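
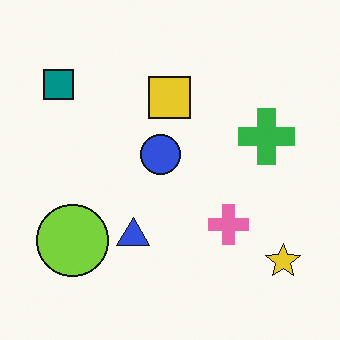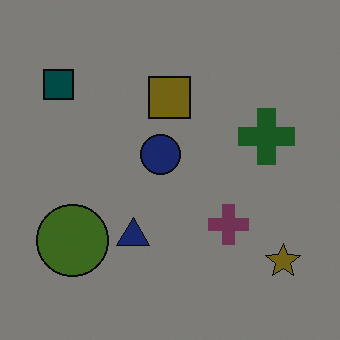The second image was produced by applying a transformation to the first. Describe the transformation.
The second image is the first darkened a lot.

Every pixel — background and shapes alike — is uniformly darkened.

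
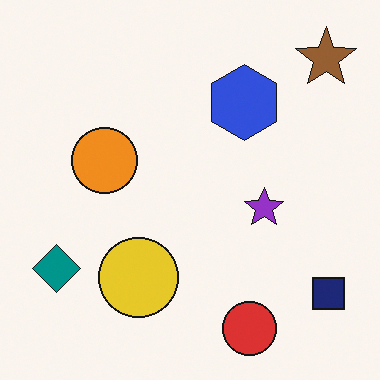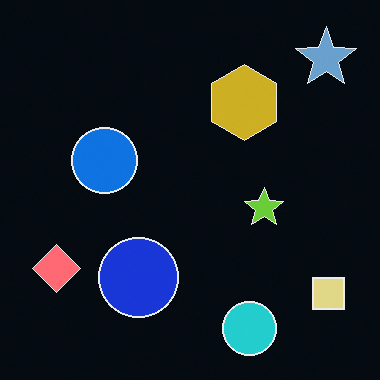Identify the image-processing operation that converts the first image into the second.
The second image is the first color-inverted (negative).

The light background has become dark and every shape's color is its complement — a photographic negative.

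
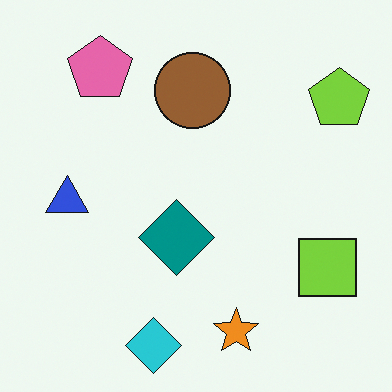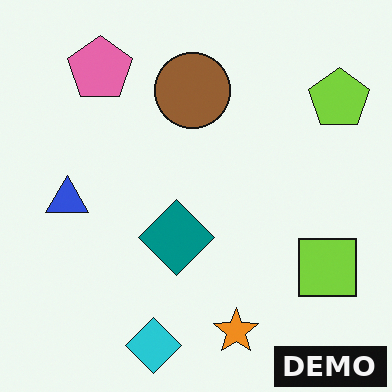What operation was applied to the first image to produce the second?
Watermarked with the text "DEMO" in the lower-right corner.

A dark label reading "DEMO" appears in the lower-right corner.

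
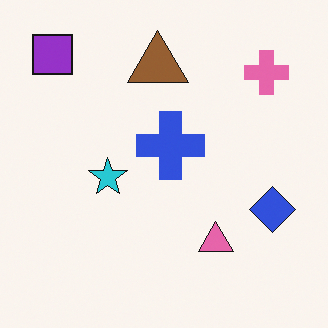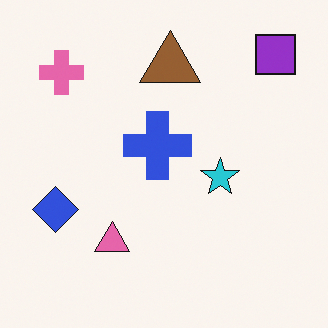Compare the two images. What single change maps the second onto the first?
This is the original image flipped horizontally (left ↔ right).

The purple square is in the top-right of the second image and the top-left of the first — shapes on opposite sides of the vertical midline have swapped in a mirror flip.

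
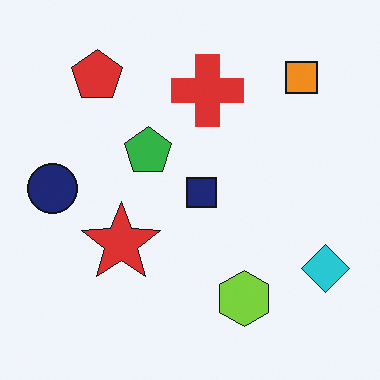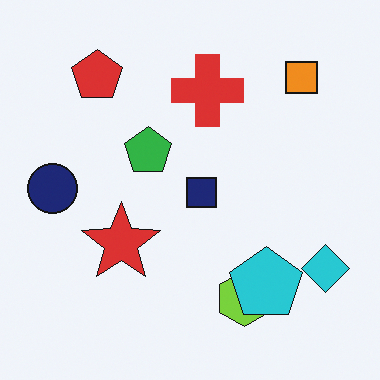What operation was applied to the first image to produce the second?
This is the original image overlaid with an additional cyan pentagon.

A cyan pentagon appears in the second image that is absent from the first.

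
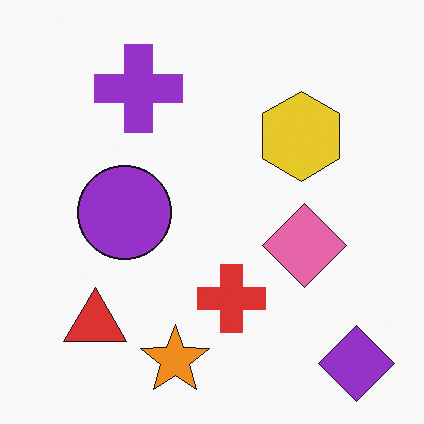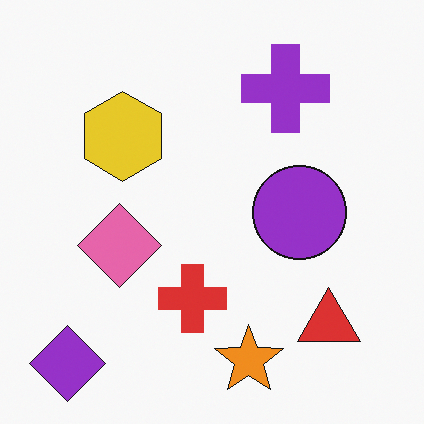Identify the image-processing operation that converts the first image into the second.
Flipped horizontally (left ↔ right).

The purple diamond is in the bottom-right of the first image and the bottom-left of the second — shapes on opposite sides of the vertical midline have swapped in a mirror flip.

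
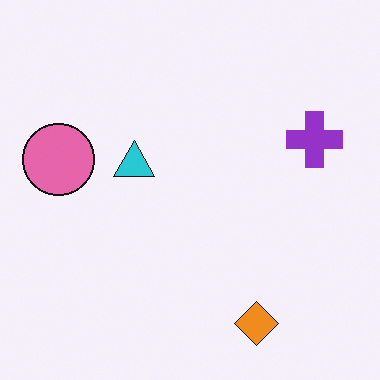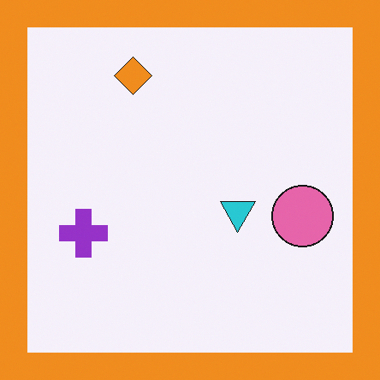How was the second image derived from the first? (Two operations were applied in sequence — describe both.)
It was rotated 180°, then framed with a orange border.

The orange diamond sits in the bottom-right of the first image and the top-left of the second — consistent with a whole-image 180° rotation. A solid orange frame runs around the edge of the second image, with the content slightly shrunk inside it.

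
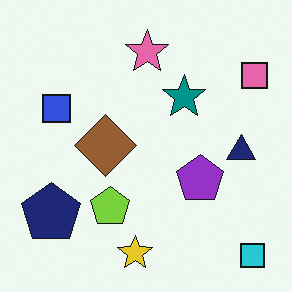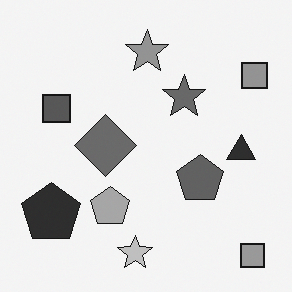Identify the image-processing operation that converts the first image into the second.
The second image is the first converted to grayscale.

All color is removed — every shape is now a shade of grey.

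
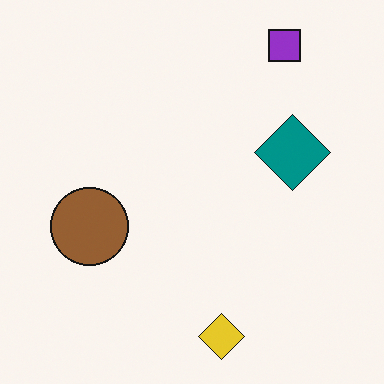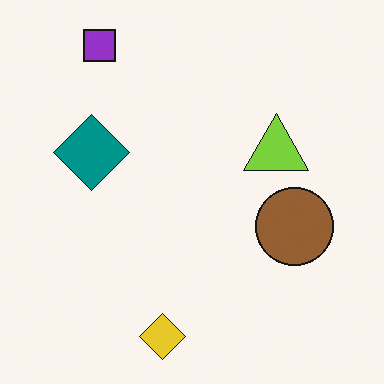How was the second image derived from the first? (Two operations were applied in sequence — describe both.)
The second image is the first flipped horizontally (left ↔ right), then overlaid with an additional lime triangle.

The brown circle is in the left of the first image and the right of the second — shapes on opposite sides of the vertical midline have swapped in a mirror flip. A lime triangle appears in the second image that is absent from the first.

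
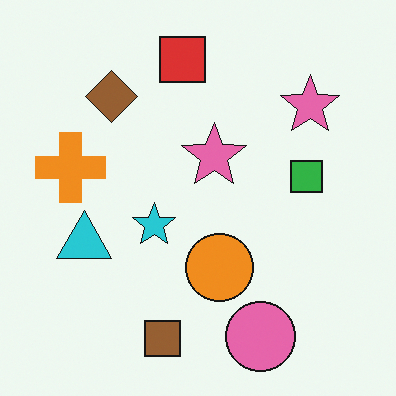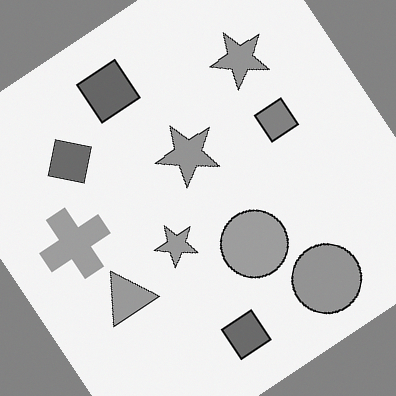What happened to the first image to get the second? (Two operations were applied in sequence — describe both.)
The image was converted to grayscale, then rotated counter-clockwise by a large amount — several tens of degrees.

All color is removed — every shape is now a shade of grey. Every shape is tilted by the same angle and the image corners show triangular fill wedges — a whole-image rotation by a non-right angle.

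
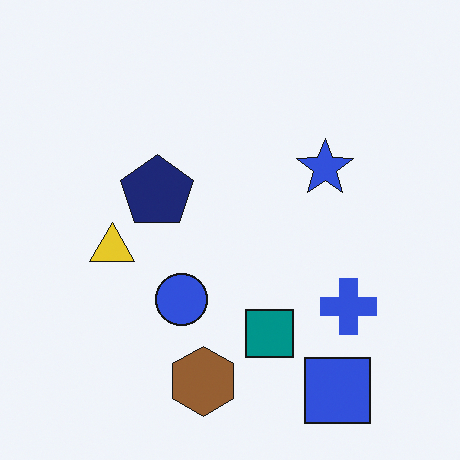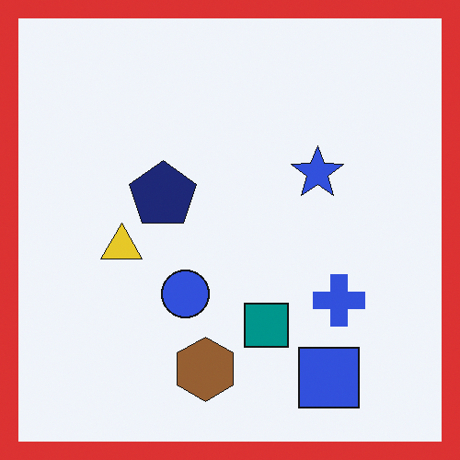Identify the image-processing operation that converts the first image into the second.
It was framed with a red border.

A solid red frame runs around the edge of the second image, with the content slightly shrunk inside it.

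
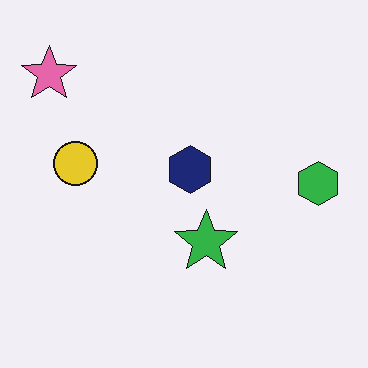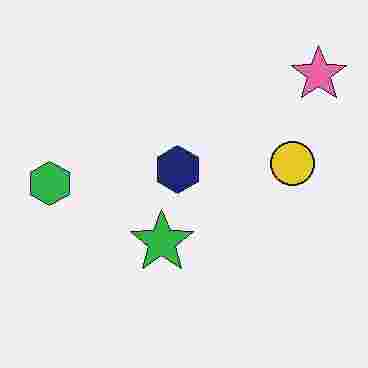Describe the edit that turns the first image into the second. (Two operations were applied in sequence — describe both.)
This is the original image flipped horizontally (left ↔ right), then heavily JPEG-compressed with obvious blocking artifacts.

The pink star is in the top-left of the first image and the top-right of the second — shapes on opposite sides of the vertical midline have swapped in a mirror flip. Blocky 8×8 compression artifacts appear around shape edges and the flat background shows ringing — characteristic JPEG degradation.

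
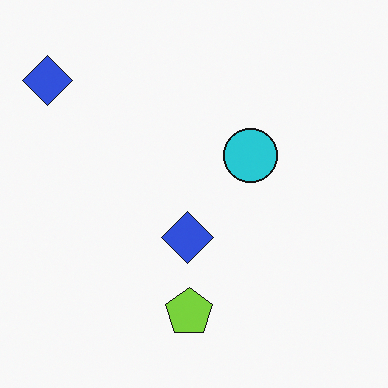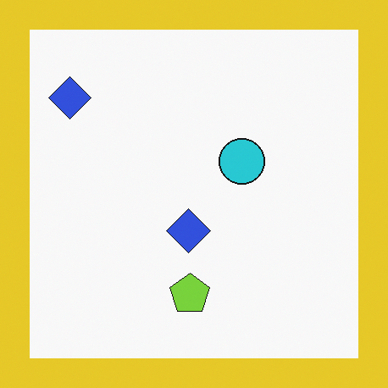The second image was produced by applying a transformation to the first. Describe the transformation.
The second image is the first framed with a yellow border.

A solid yellow frame runs around the edge of the second image, with the content slightly shrunk inside it.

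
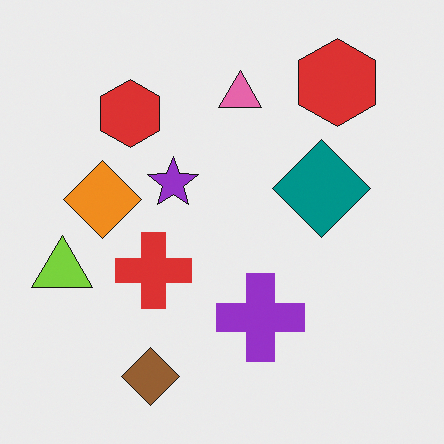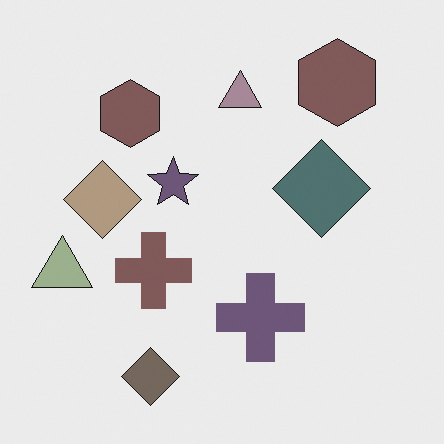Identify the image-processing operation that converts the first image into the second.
The image was heavily desaturated.

All colors are more muted and greyish — a global saturation change.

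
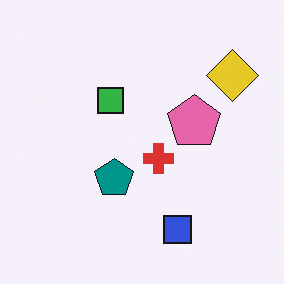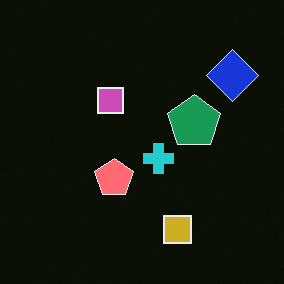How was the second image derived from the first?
The transformation is: color-inverted (negative).

The light background has become dark and every shape's color is its complement — a photographic negative.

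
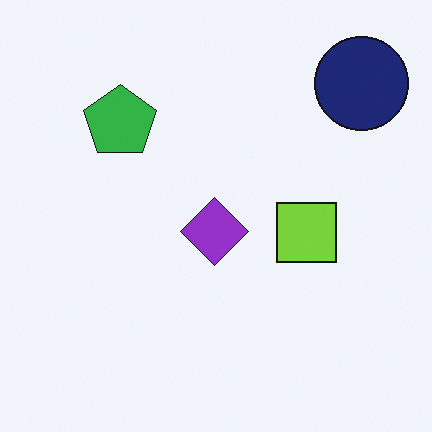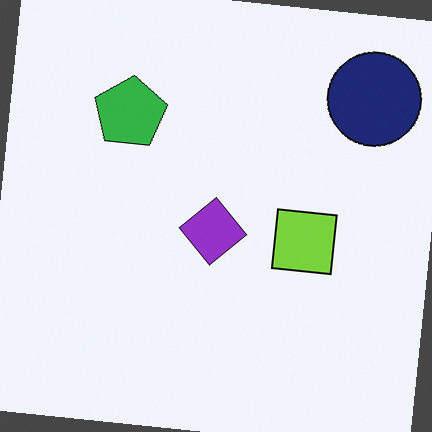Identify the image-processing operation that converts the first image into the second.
The transformation is: rotated clockwise by a few degrees.

Every shape is tilted by the same angle and the image corners show triangular fill wedges — a whole-image rotation by a non-right angle.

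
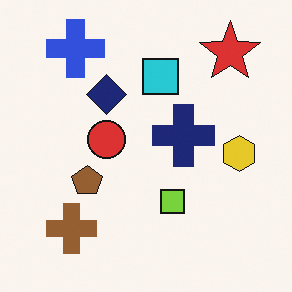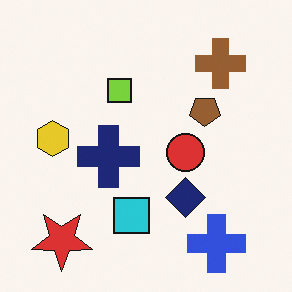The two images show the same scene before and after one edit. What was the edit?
This is the original image rotated 180°.

The red star sits in the top-right of the first image and the bottom-left of the second — consistent with a whole-image 180° rotation.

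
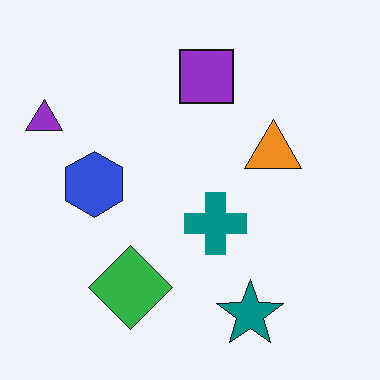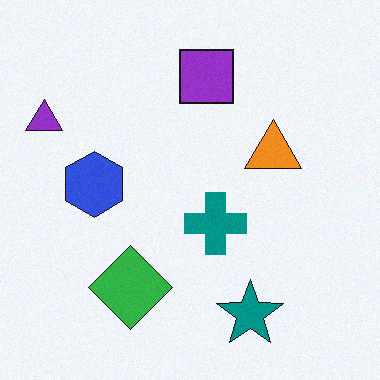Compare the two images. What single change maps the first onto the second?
The image was degraded with light additive noise.

Random speckle covers the whole image, including the flat background.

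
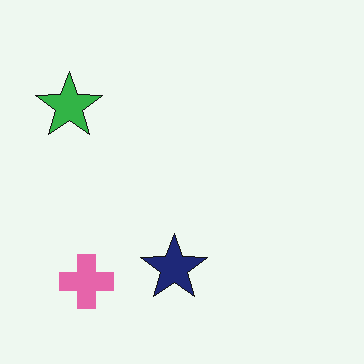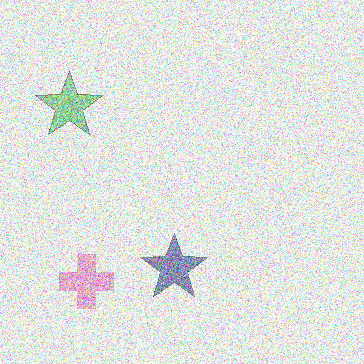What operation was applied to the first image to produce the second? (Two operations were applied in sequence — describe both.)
This is the original image washed out (contrast reduced), then degraded with heavy additive noise.

Tones are pushed toward mid-grey across the whole image — a global contrast change. Random speckle covers the whole image, including the flat background.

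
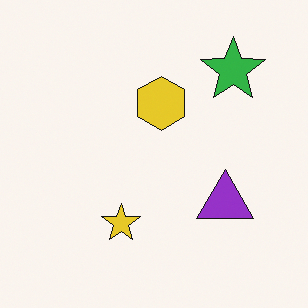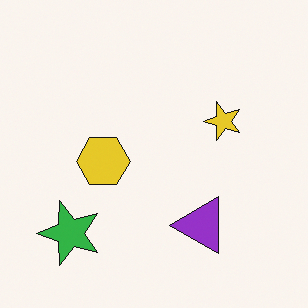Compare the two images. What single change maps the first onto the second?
This is the original image transposed (reflected across the top-left ↔ bottom-right diagonal).

Shapes have swapped their row and column positions — what was in the top-right is now in the bottom-left — a diagonal reflection.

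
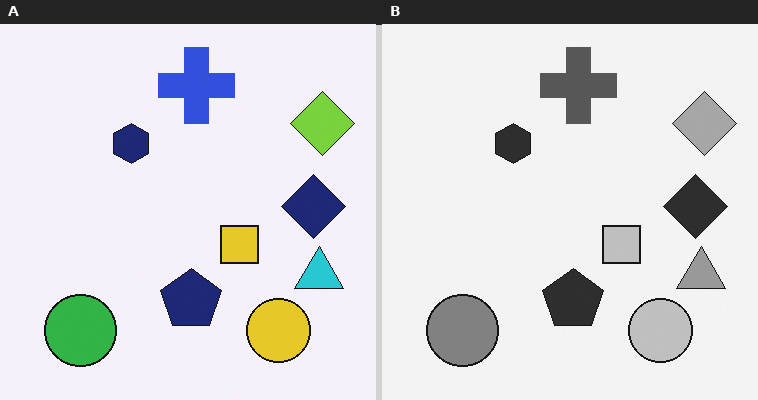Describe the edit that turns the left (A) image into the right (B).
Converted to grayscale.

All color is removed — every shape is now a shade of grey.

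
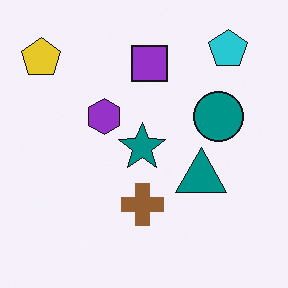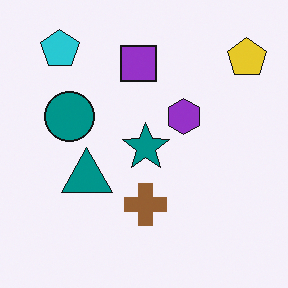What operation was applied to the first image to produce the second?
The transformation is: flipped horizontally (left ↔ right).

The yellow pentagon is in the top-left of the first image and the top-right of the second — shapes on opposite sides of the vertical midline have swapped in a mirror flip.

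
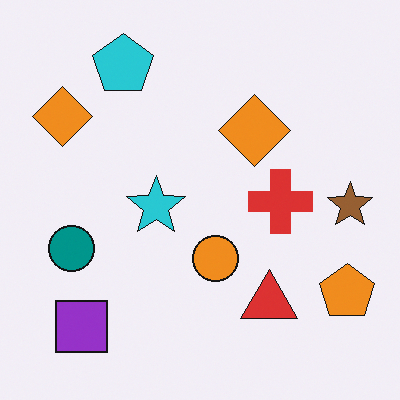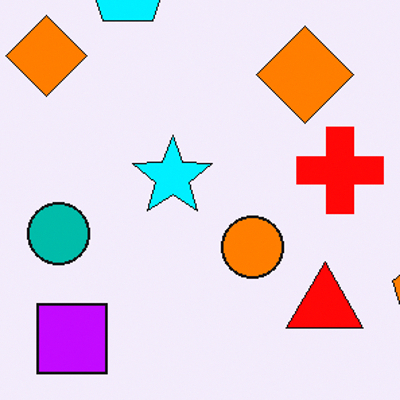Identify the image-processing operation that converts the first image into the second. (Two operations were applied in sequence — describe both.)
The image was made much more vivid (saturation change), then cropped slightly and scaled back up.

All colors are more vivid — a global saturation change. The visible shapes are larger and the field of view is narrower; shapes near the original edges may be partly or wholly outside the frame — a crop-and-rescale.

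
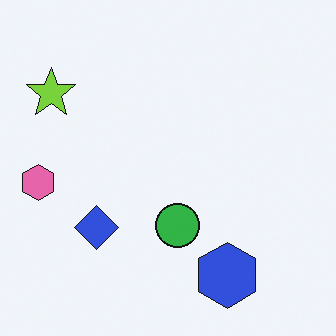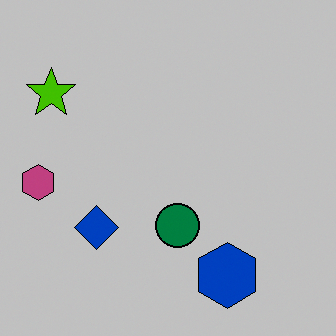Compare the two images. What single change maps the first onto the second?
It was heavily posterized to just a handful of flat colors.

Each flat color has snapped to a coarser quantized level — most visibly, the near-white background has dropped to a flat grey.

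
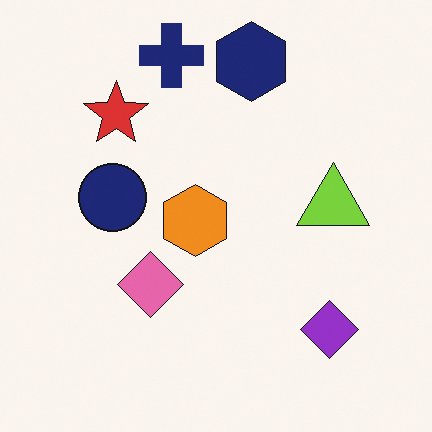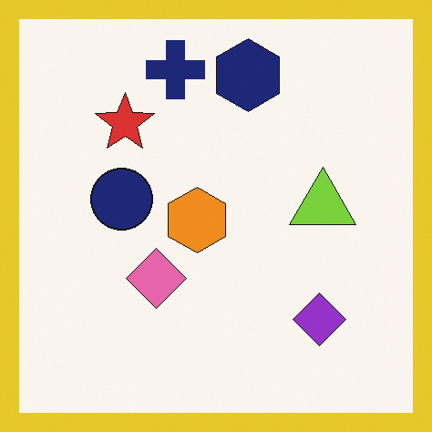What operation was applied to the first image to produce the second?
The second image is the first framed with a yellow border.

A solid yellow frame runs around the edge of the second image, with the content slightly shrunk inside it.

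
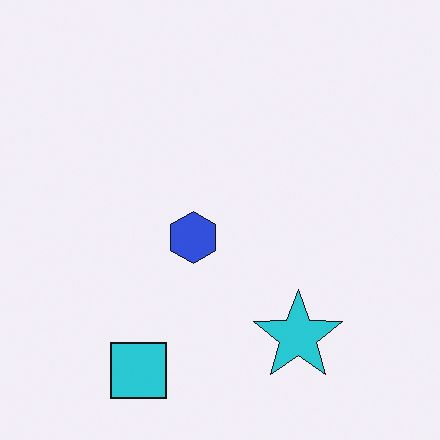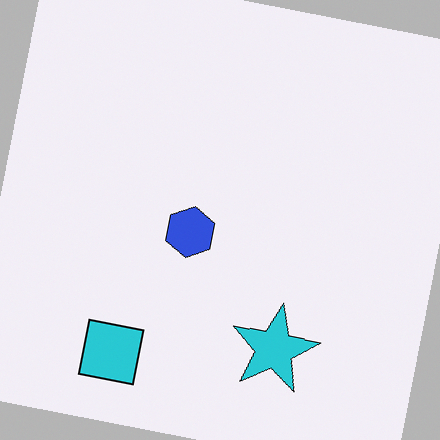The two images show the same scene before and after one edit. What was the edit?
Rotated clockwise by a small amount.

Every shape is tilted by the same angle and the image corners show triangular fill wedges — a whole-image rotation by a non-right angle.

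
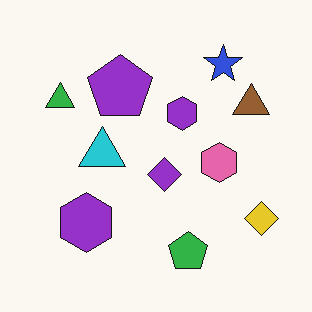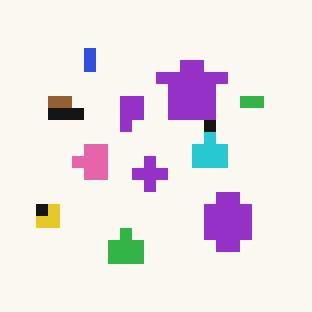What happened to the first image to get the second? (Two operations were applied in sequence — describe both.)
The transformation is: heavily pixelated into large blocks, then flipped horizontally (left ↔ right).

Shapes are reduced to large square blocks; fine edges and outlines are lost — a downscale-then-upscale (mosaic) effect. The yellow diamond is in the bottom-right of the first image and the bottom-left of the second — shapes on opposite sides of the vertical midline have swapped in a mirror flip.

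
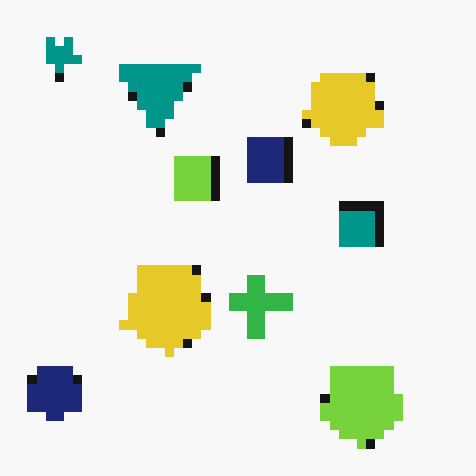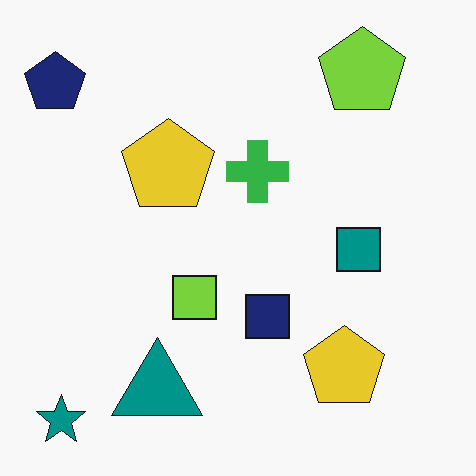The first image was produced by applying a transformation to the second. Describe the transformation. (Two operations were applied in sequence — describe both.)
The image was heavily pixelated into large blocks, then flipped vertically (top ↔ bottom).

Shapes are reduced to large square blocks; fine edges and outlines are lost — a downscale-then-upscale (mosaic) effect. The teal star is in the bottom-left of the second image and the top-left of the first — shapes on opposite sides of the horizontal midline have swapped in a mirror flip.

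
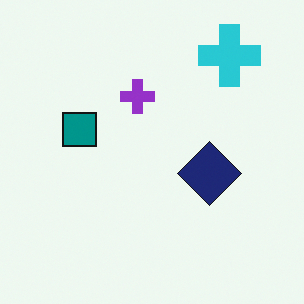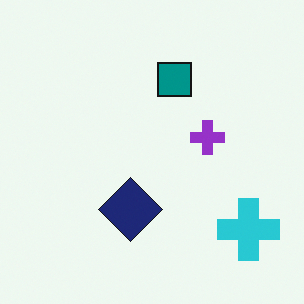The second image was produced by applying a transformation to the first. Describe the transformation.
The second image is the first rotated 90° clockwise.

The cyan cross sits in the top-right of the first image and the bottom-right of the second — consistent with a whole-image 90° clockwise rotation.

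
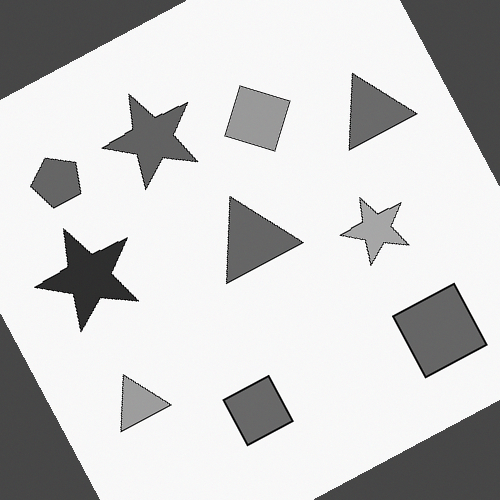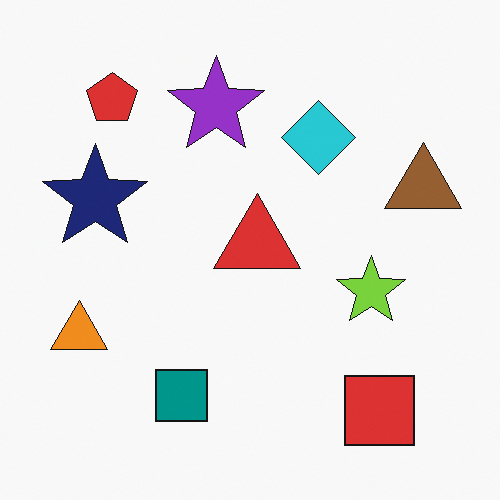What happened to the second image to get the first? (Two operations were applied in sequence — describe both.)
The transformation is: converted to grayscale, then rotated counter-clockwise by a moderate amount.

All color is removed — every shape is now a shade of grey. Every shape is tilted by the same angle and the image corners show triangular fill wedges — a whole-image rotation by a non-right angle.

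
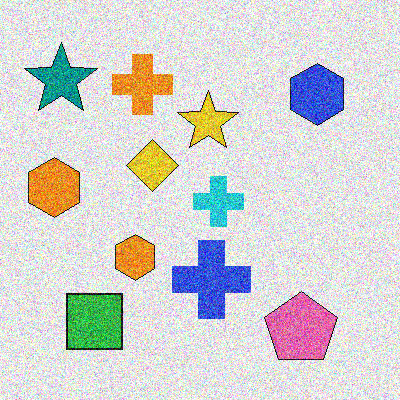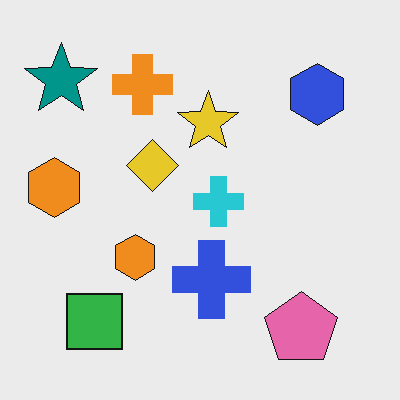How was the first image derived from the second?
Degraded with strong gaussian noise.

Random speckle covers the whole image, including the flat background.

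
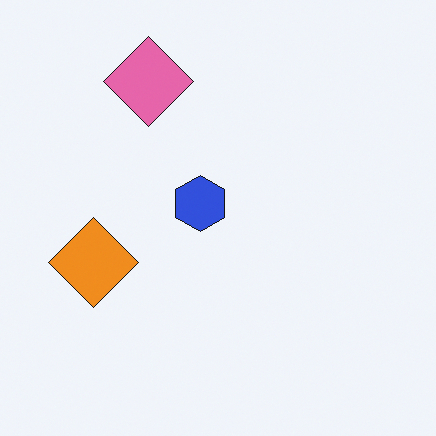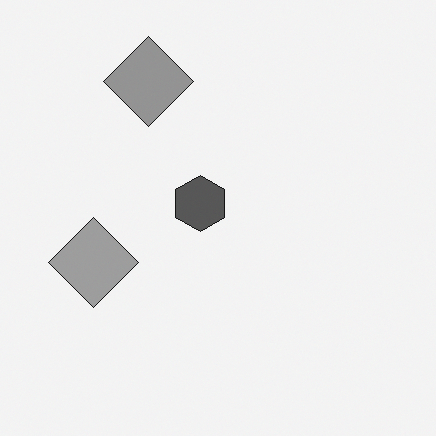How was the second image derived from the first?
This is the original image converted to grayscale.

All color is removed — every shape is now a shade of grey.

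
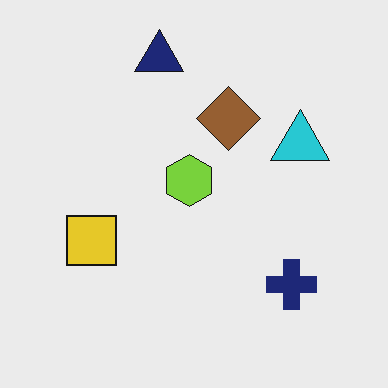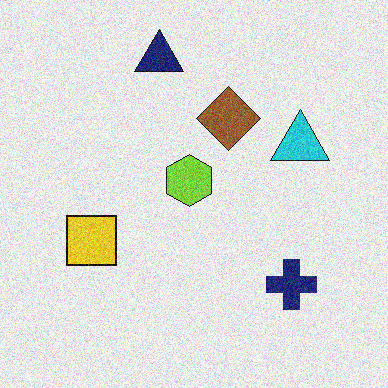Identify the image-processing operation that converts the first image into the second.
This is the original image degraded with moderate additive noise.

Random speckle covers the whole image, including the flat background.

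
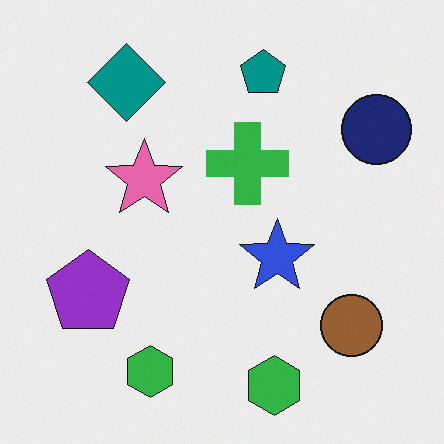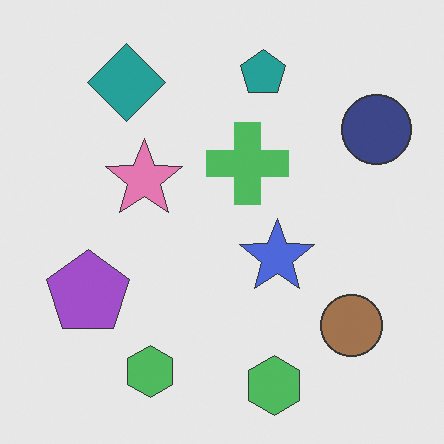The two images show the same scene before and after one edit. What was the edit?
The transformation is: given slightly reduced contrast.

Tones are pushed toward mid-grey across the whole image — a global contrast change.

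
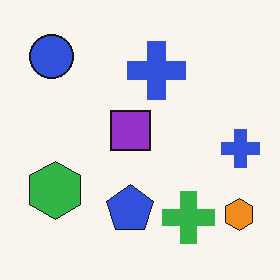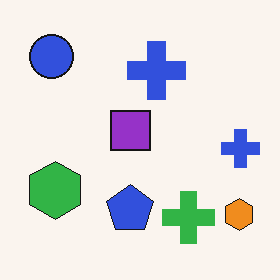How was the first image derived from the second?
The transformation is: given moderate JPEG compression.

Blocky 8×8 compression artifacts appear around shape edges and the flat background shows ringing — characteristic JPEG degradation.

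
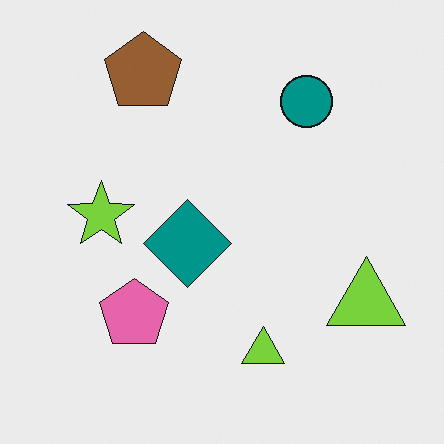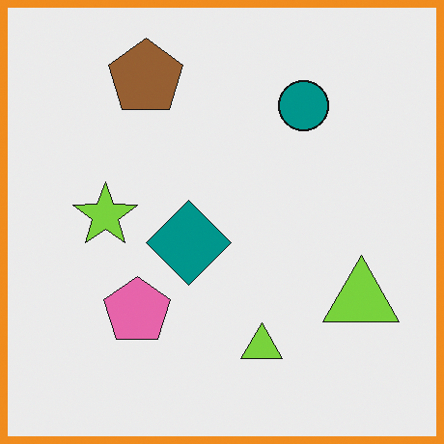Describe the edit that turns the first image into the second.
Framed with a orange border.

A solid orange frame runs around the edge of the second image, with the content slightly shrunk inside it.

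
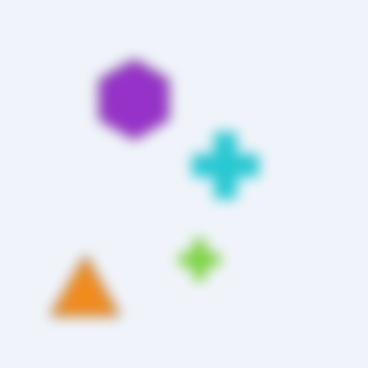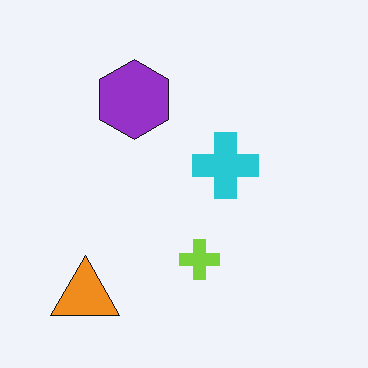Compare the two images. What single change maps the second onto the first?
It was heavily blurred.

Shape edges and outlines are uniformly softened across the whole image.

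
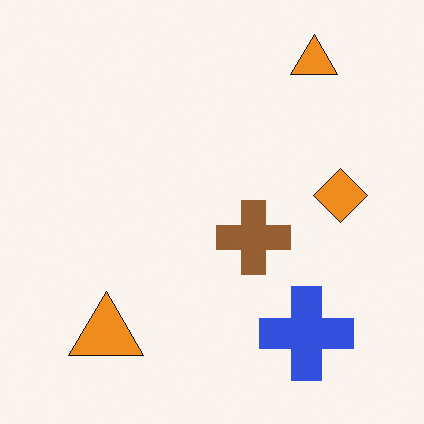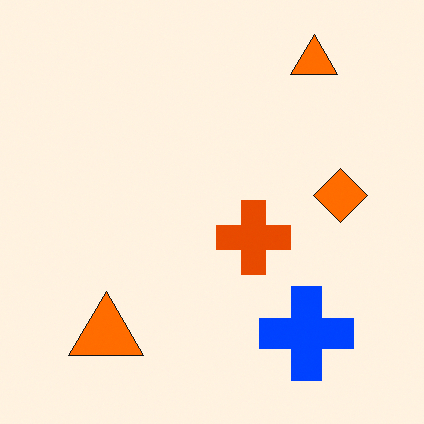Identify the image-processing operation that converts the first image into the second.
It was heavily oversaturated.

All colors are more vivid — a global saturation change.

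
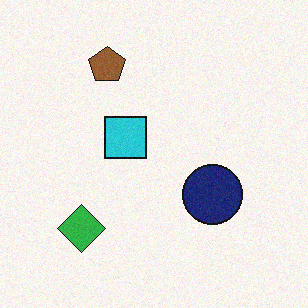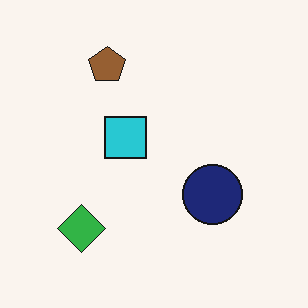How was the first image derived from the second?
It was degraded with light additive noise.

Random speckle covers the whole image, including the flat background.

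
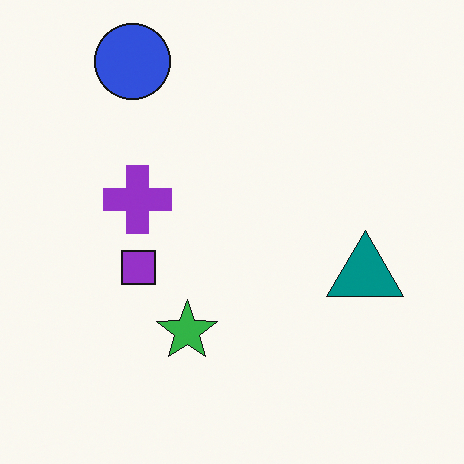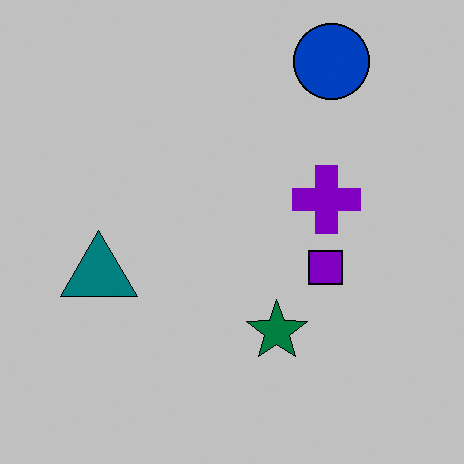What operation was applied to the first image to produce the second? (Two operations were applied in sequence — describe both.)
The image was heavily posterized to just a handful of flat colors, then flipped horizontally (left ↔ right).

Each flat color has snapped to a coarser quantized level — most visibly, the near-white background has dropped to a flat grey. The teal triangle is in the right of the first image and the left of the second — shapes on opposite sides of the vertical midline have swapped in a mirror flip.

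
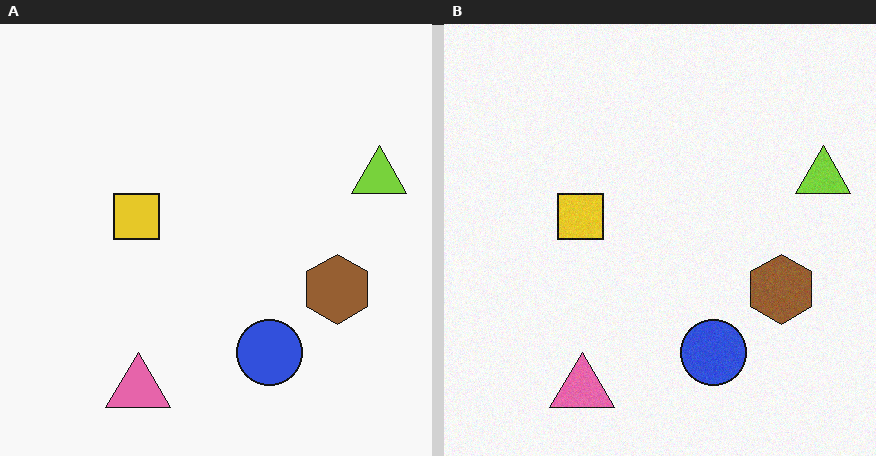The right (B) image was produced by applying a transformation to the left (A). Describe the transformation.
Degraded with subtle gaussian noise.

Random speckle covers the whole image, including the flat background.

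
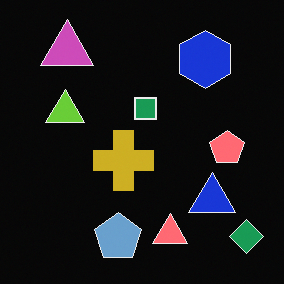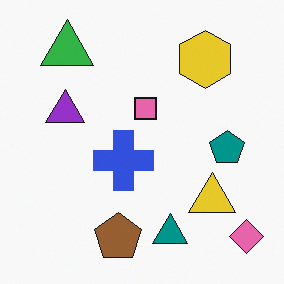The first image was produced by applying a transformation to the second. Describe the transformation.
Color-inverted (negative).

The light background has become dark and every shape's color is its complement — a photographic negative.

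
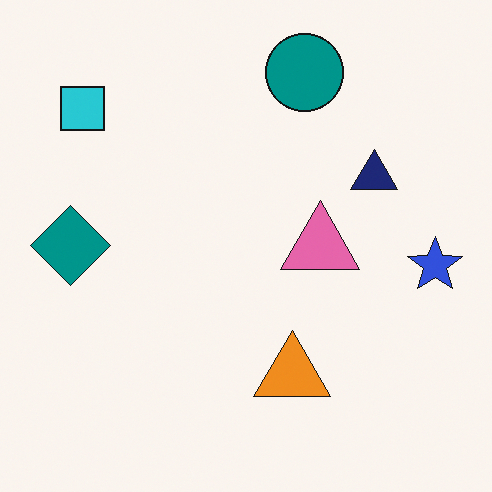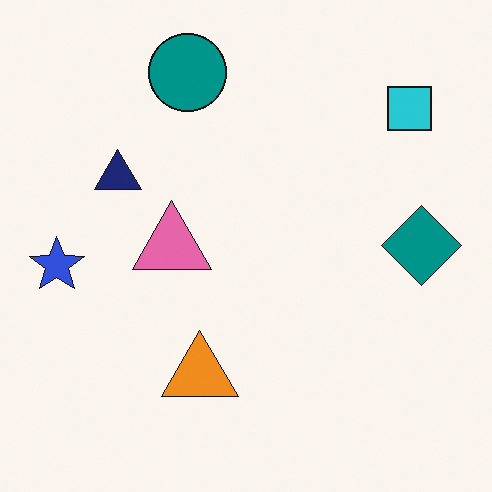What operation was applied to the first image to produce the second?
The image was flipped horizontally (left ↔ right).

The blue star is in the right of the first image and the left of the second — shapes on opposite sides of the vertical midline have swapped in a mirror flip.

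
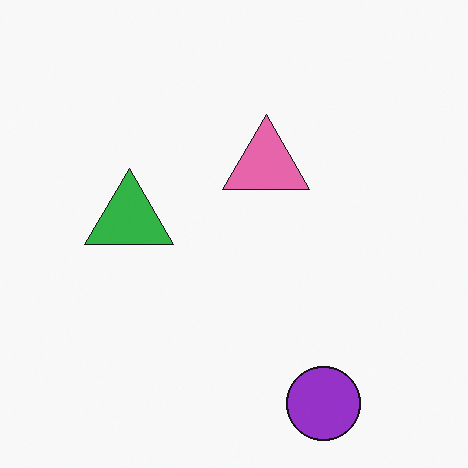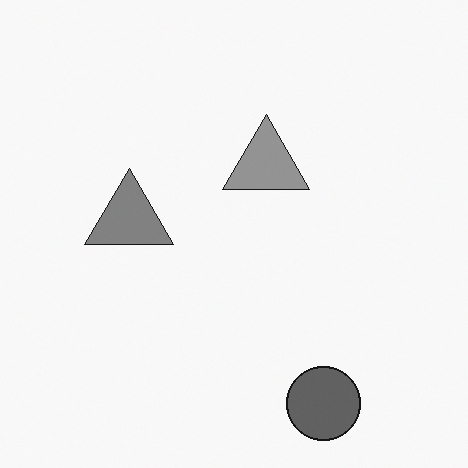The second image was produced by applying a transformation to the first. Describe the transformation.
It was converted to grayscale.

All color is removed — every shape is now a shade of grey.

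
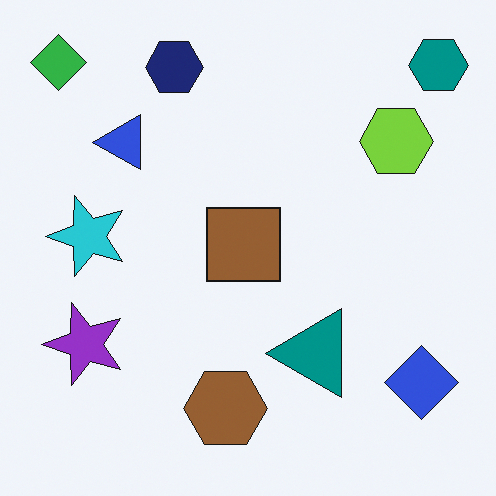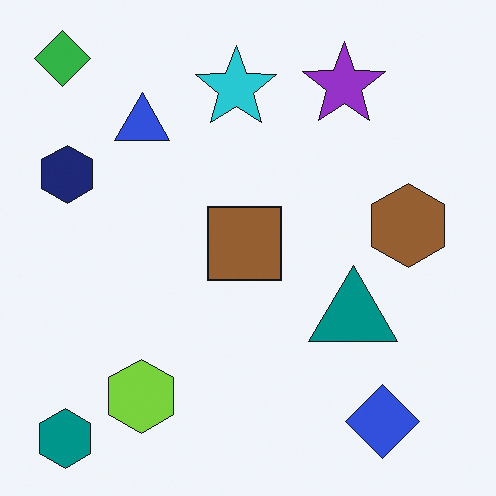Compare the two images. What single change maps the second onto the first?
This is the original image transposed (reflected across the top-left ↔ bottom-right diagonal).

Shapes have swapped their row and column positions — what was in the top-right is now in the bottom-left — a diagonal reflection.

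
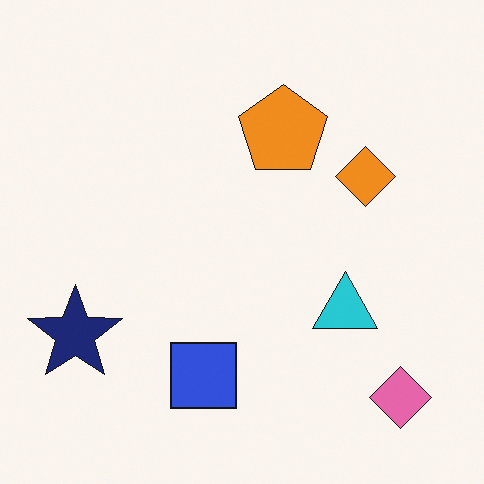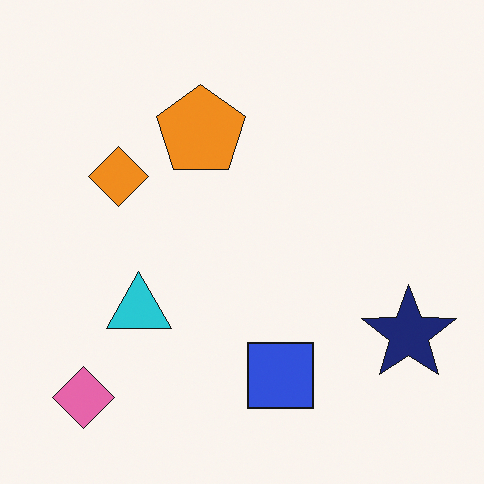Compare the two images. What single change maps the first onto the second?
This is the original image flipped horizontally (left ↔ right).

The navy star is in the bottom-left of the first image and the bottom-right of the second — shapes on opposite sides of the vertical midline have swapped in a mirror flip.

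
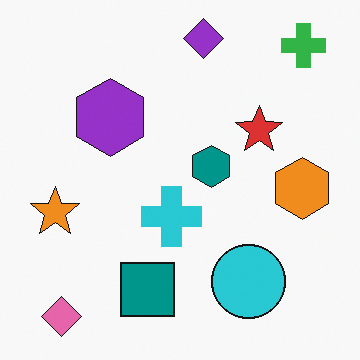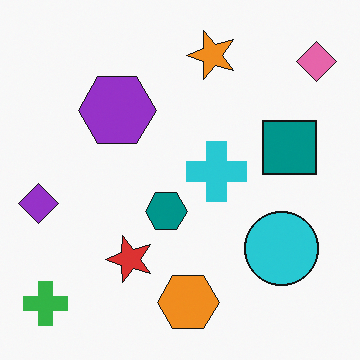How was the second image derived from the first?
The image was transposed (reflected across the top-left ↔ bottom-right diagonal).

Shapes have swapped their row and column positions — what was in the top-right is now in the bottom-left — a diagonal reflection.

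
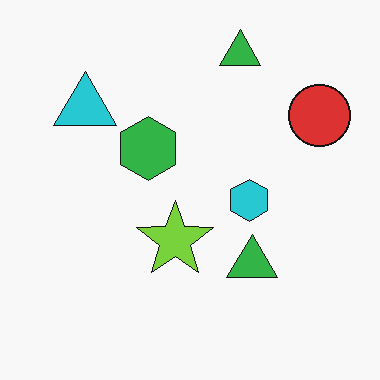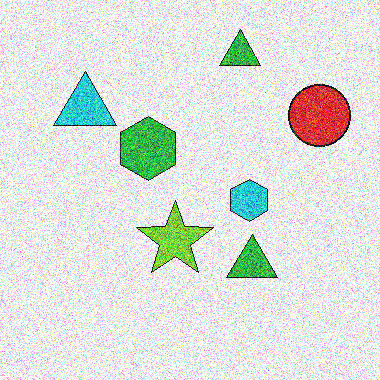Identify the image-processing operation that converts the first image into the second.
It was degraded with a thick layer of grain.

Random speckle covers the whole image, including the flat background.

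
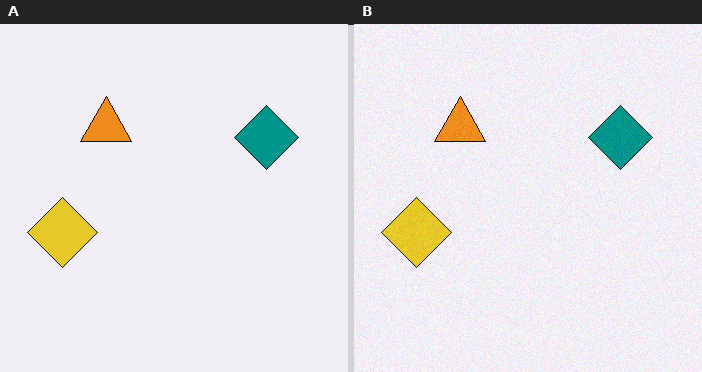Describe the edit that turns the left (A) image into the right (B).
The right (B) image is the left (A) degraded with light additive noise.

Random speckle covers the whole image, including the flat background.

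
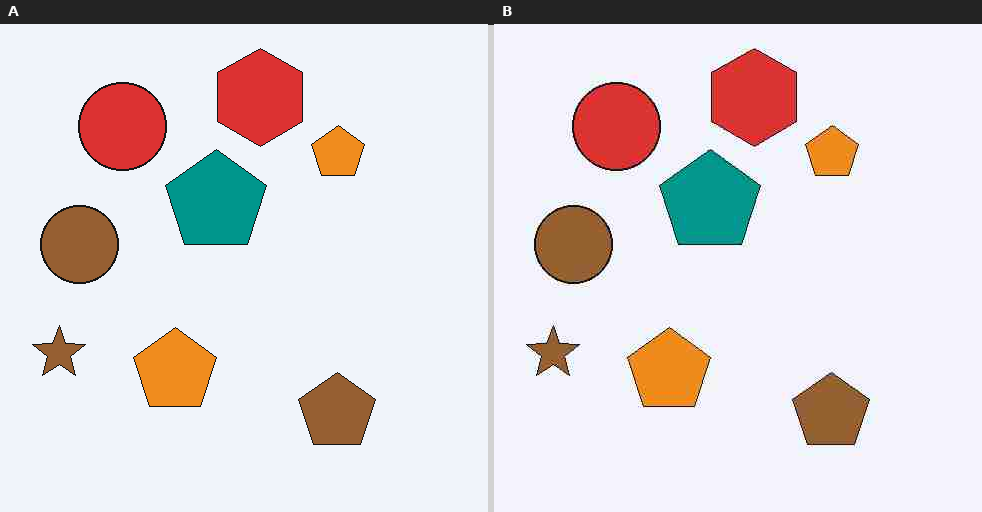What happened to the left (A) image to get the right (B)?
Degraded with heavy JPEG compression.

Blocky 8×8 compression artifacts appear around shape edges and the flat background shows ringing — characteristic JPEG degradation.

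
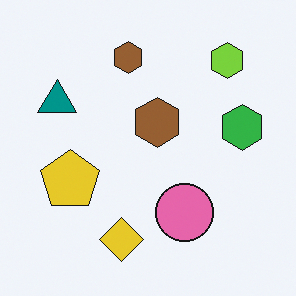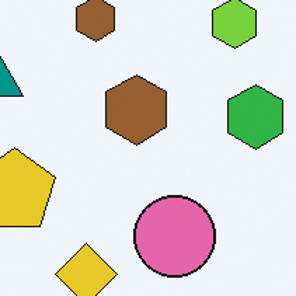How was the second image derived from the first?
The transformation is: cropped to a modestly smaller region and rescaled.

The visible shapes are larger and the field of view is narrower; shapes near the original edges may be partly or wholly outside the frame — a crop-and-rescale.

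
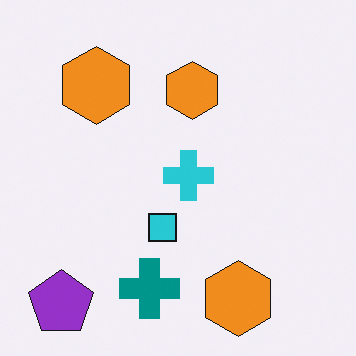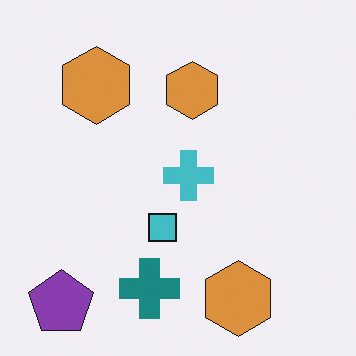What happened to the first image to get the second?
Slightly desaturated.

All colors are more muted and greyish — a global saturation change.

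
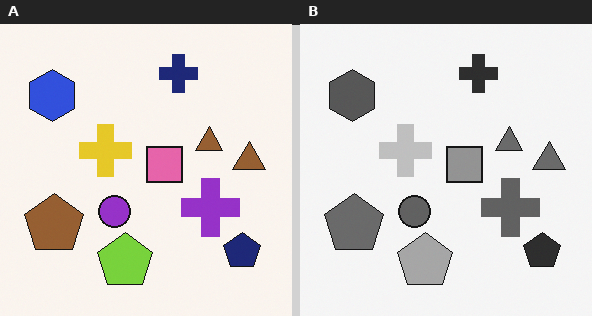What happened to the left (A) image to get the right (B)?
It was converted to grayscale.

All color is removed — every shape is now a shade of grey.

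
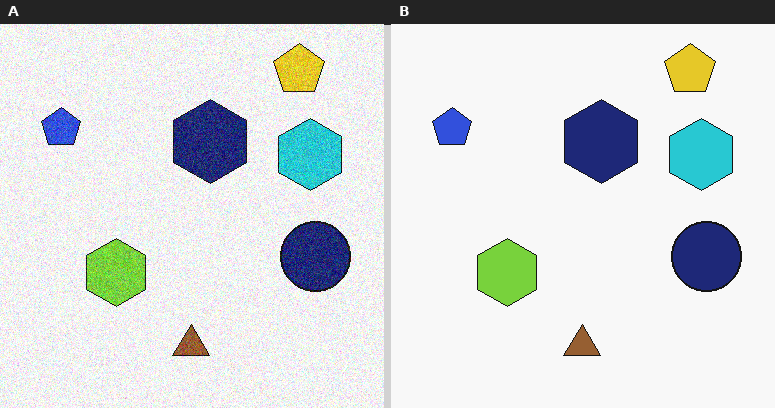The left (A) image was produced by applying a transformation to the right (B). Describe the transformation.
The transformation is: degraded with visible gaussian noise.

Random speckle covers the whole image, including the flat background.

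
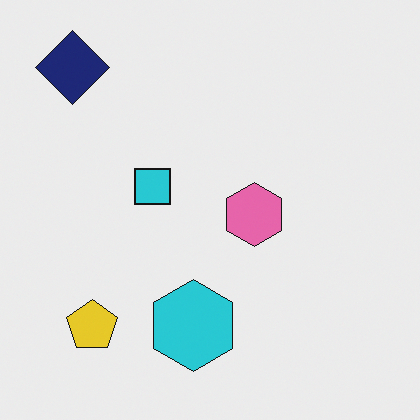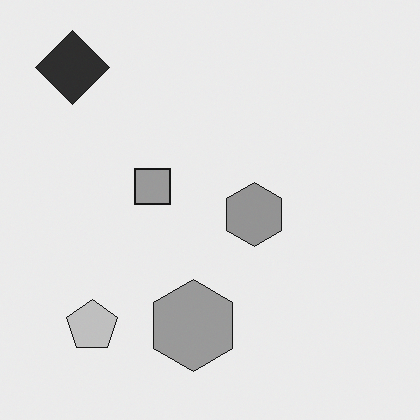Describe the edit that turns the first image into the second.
The second image is the first converted to grayscale.

All color is removed — every shape is now a shade of grey.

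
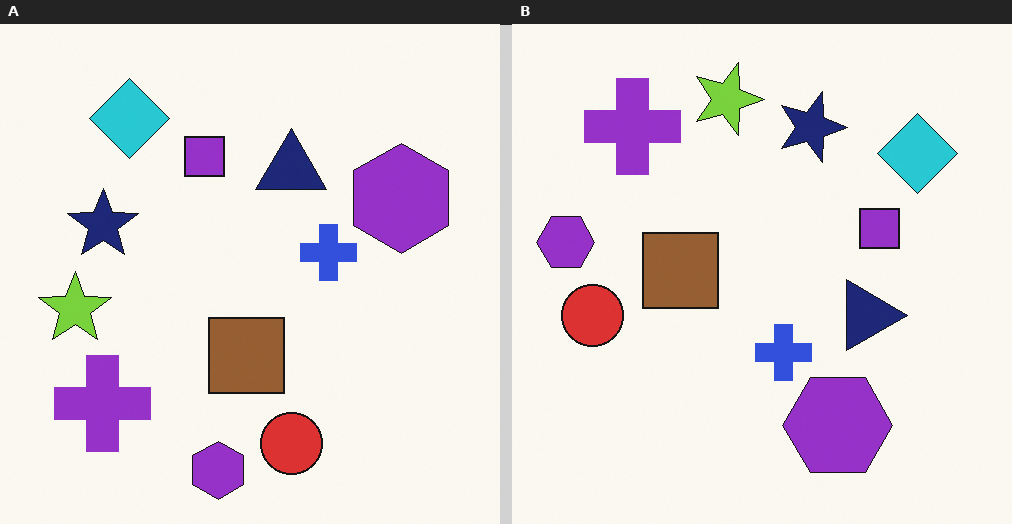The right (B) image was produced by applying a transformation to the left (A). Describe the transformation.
The transformation is: rotated 90° clockwise.

The cyan diamond sits in the top-left of the left (A) image and the top-right of the right (B) — consistent with a whole-image 90° clockwise rotation.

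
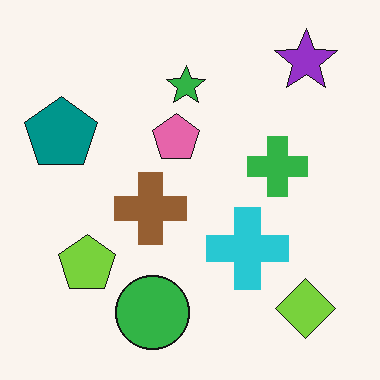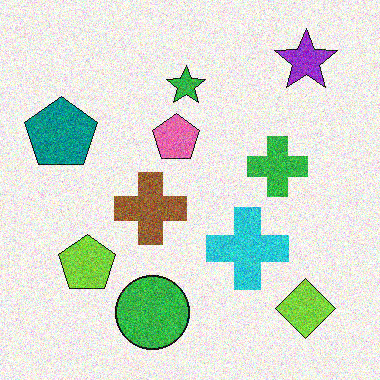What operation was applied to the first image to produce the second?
The image was degraded with visible gaussian noise.

Random speckle covers the whole image, including the flat background.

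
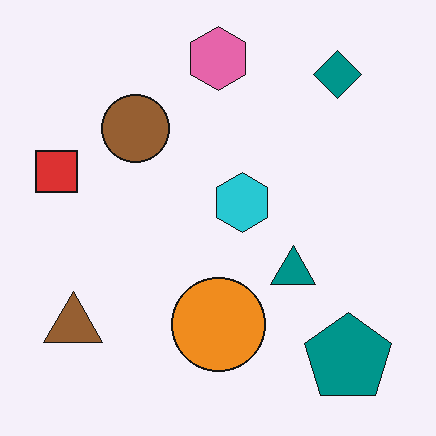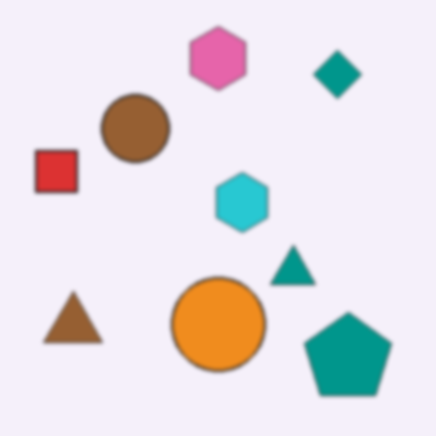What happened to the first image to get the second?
This is the original image slightly softened.

Shape edges and outlines are uniformly softened across the whole image.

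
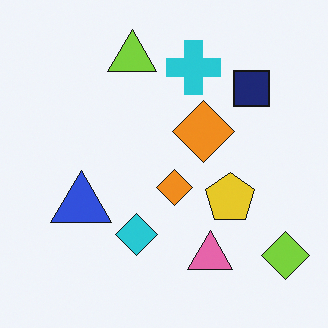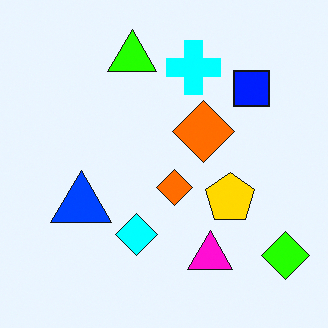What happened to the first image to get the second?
This is the original image heavily oversaturated.

All colors are more vivid — a global saturation change.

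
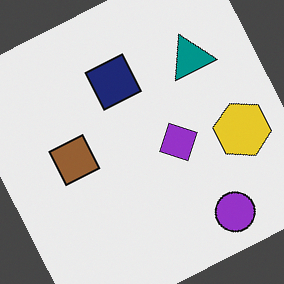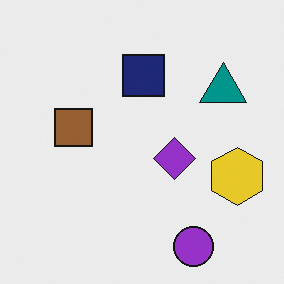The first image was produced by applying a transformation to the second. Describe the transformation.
The image was rotated counter-clockwise by a clearly visible amount.

Every shape is tilted by the same angle and the image corners show triangular fill wedges — a whole-image rotation by a non-right angle.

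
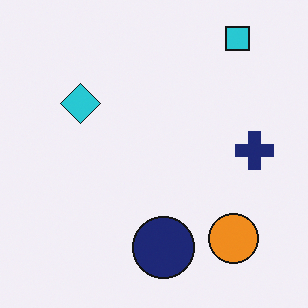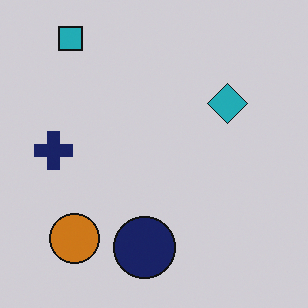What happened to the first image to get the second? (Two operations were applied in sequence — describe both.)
It was flipped horizontally (left ↔ right), then darkened a little.

The navy cross is in the right of the first image and the left of the second — shapes on opposite sides of the vertical midline have swapped in a mirror flip. Every pixel — background and shapes alike — is uniformly darkened.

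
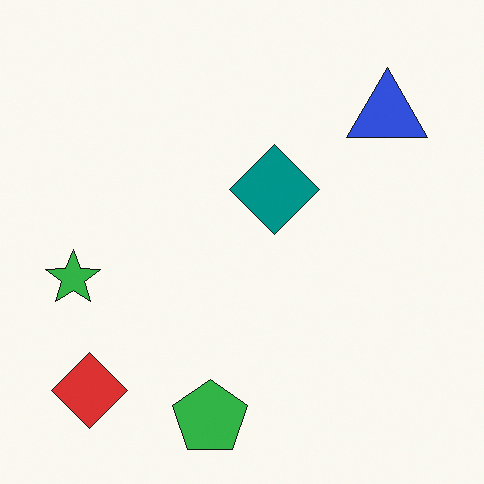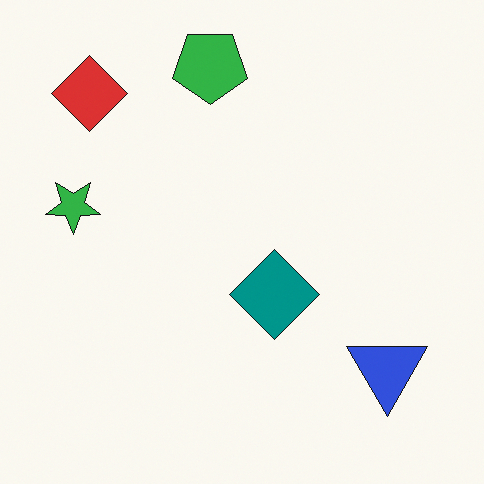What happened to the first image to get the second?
The second image is the first flipped vertically (top ↔ bottom).

The green pentagon is in the bottom of the first image and the top of the second — shapes on opposite sides of the horizontal midline have swapped in a mirror flip.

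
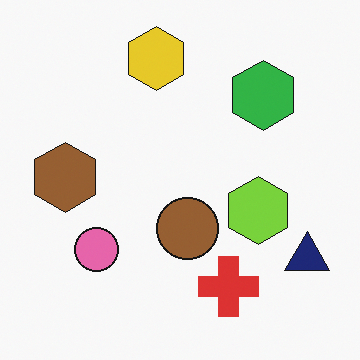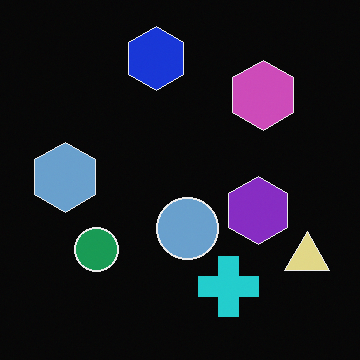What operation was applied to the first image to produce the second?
It was color-inverted (negative).

The light background has become dark and every shape's color is its complement — a photographic negative.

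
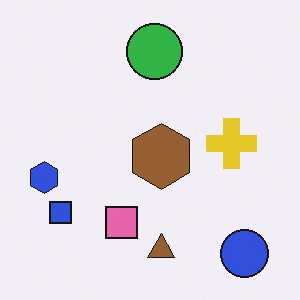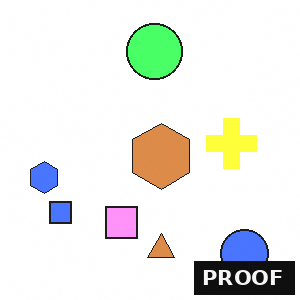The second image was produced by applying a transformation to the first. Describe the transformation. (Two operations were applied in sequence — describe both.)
The image was noticeably brightened, then watermarked with the text "PROOF" in the lower-right corner.

Every pixel — background and shapes alike — is uniformly brightened. A dark label reading "PROOF" appears in the lower-right corner.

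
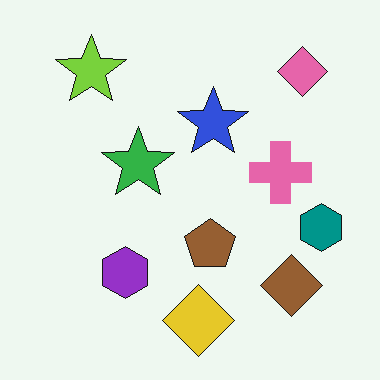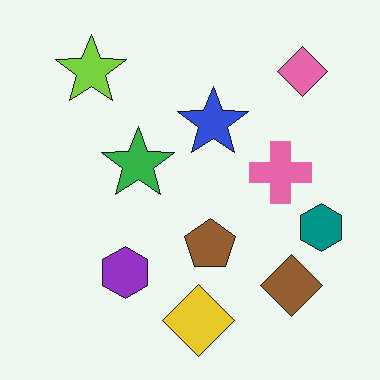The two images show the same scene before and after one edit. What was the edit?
The transformation is: given moderate JPEG compression.

Blocky 8×8 compression artifacts appear around shape edges and the flat background shows ringing — characteristic JPEG degradation.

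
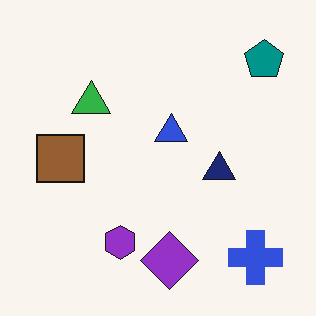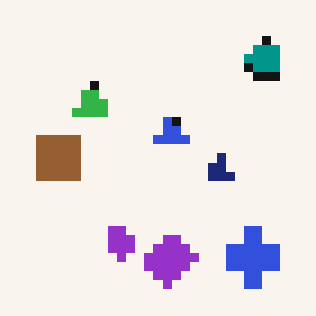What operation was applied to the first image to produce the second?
The transformation is: coarsely pixelated.

Shapes are reduced to large square blocks; fine edges and outlines are lost — a downscale-then-upscale (mosaic) effect.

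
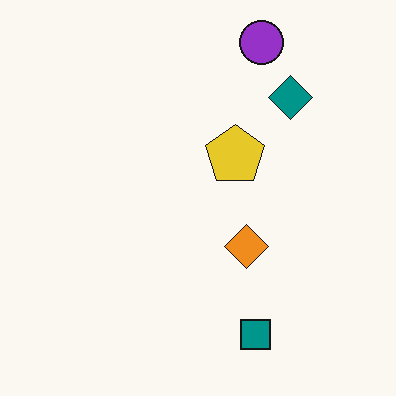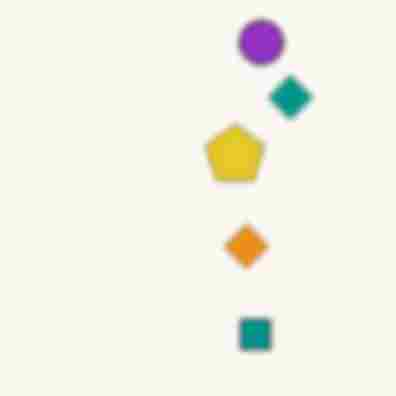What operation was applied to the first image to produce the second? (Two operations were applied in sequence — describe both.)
It was moderately blurred, then degraded with heavy JPEG compression.

Shape edges and outlines are uniformly softened across the whole image. Blocky 8×8 compression artifacts appear around shape edges and the flat background shows ringing — characteristic JPEG degradation.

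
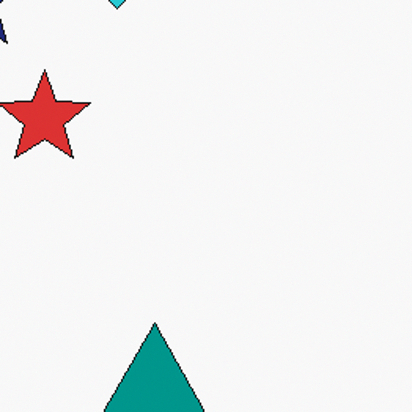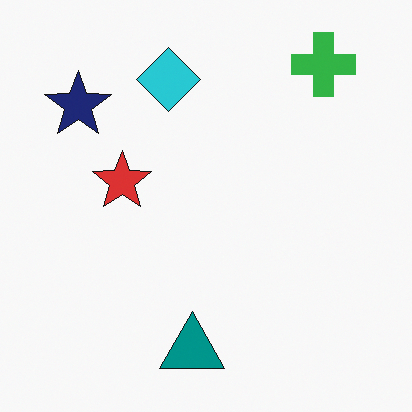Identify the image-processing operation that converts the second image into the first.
The first image is the second cropped to a modestly smaller region and rescaled.

The visible shapes are larger and the field of view is narrower; shapes near the original edges may be partly or wholly outside the frame — a crop-and-rescale.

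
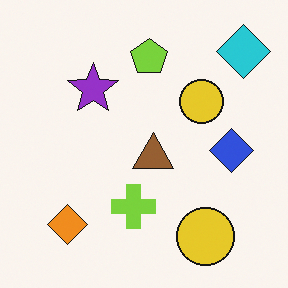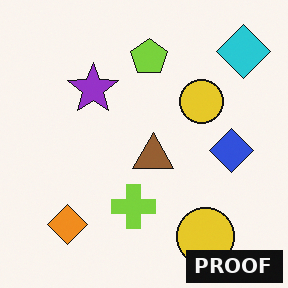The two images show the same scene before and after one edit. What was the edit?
Watermarked with the text "PROOF" in the lower-right corner.

A dark label reading "PROOF" appears in the lower-right corner.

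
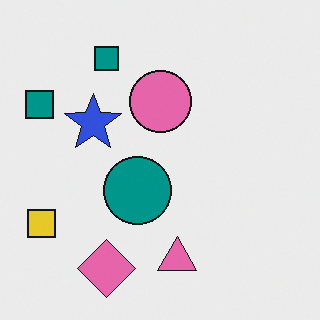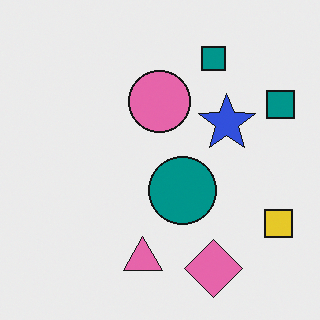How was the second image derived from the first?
This is the original image flipped horizontally (left ↔ right).

The yellow square is in the bottom-left of the first image and the bottom-right of the second — shapes on opposite sides of the vertical midline have swapped in a mirror flip.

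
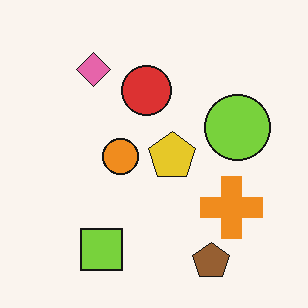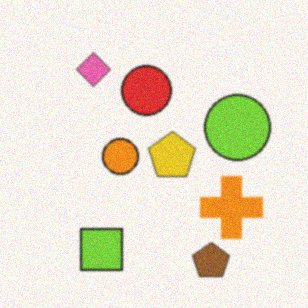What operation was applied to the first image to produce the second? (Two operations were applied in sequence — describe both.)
The transformation is: lightly blurred, then degraded with subtle gaussian noise.

Shape edges and outlines are uniformly softened across the whole image. Random speckle covers the whole image, including the flat background.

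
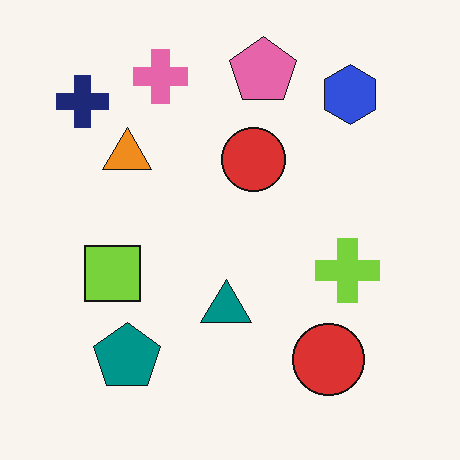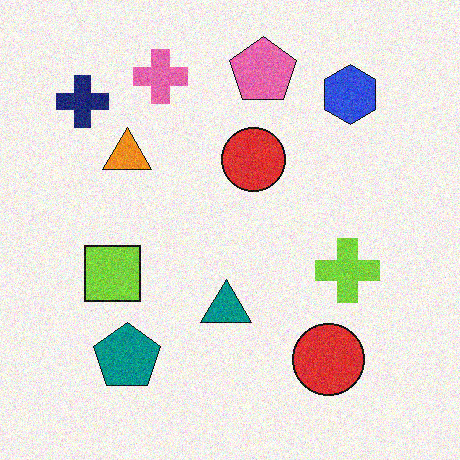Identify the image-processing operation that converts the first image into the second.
It was degraded with visible gaussian noise.

Random speckle covers the whole image, including the flat background.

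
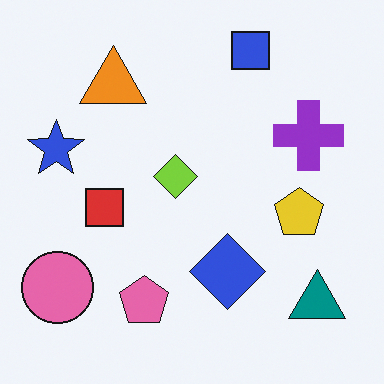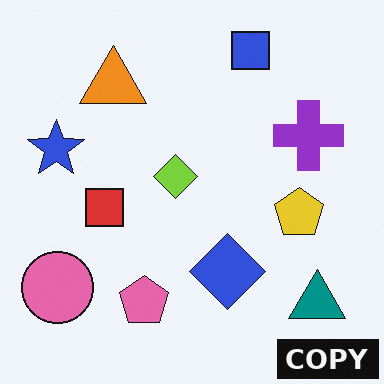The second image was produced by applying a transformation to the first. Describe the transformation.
It was watermarked with the text "COPY" in the lower-right corner.

A dark label reading "COPY" appears in the lower-right corner.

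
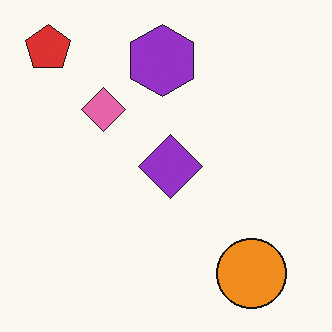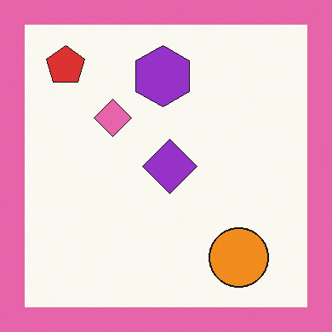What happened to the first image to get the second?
The transformation is: framed with a pink border.

A solid pink frame runs around the edge of the second image, with the content slightly shrunk inside it.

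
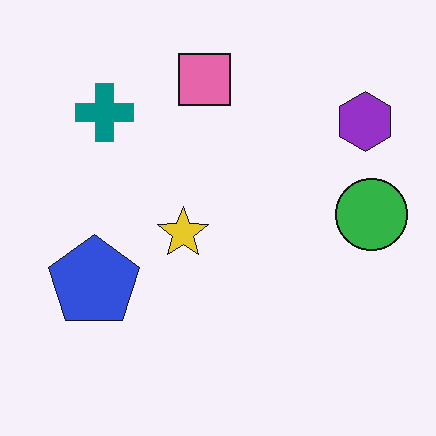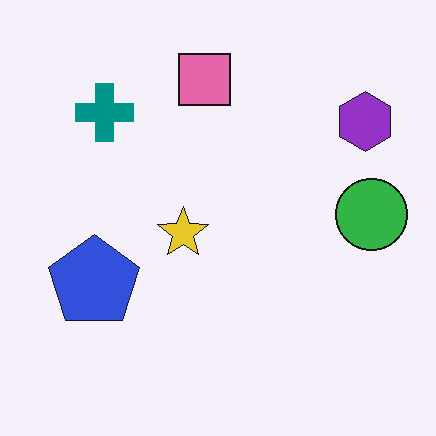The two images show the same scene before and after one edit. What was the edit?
The transformation is: given moderate JPEG compression.

Blocky 8×8 compression artifacts appear around shape edges and the flat background shows ringing — characteristic JPEG degradation.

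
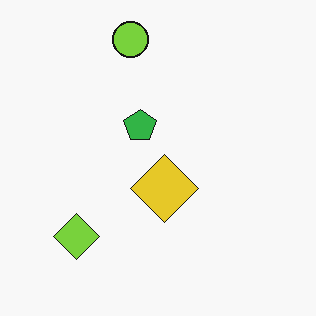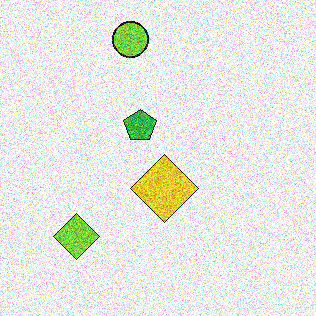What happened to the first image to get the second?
This is the original image degraded with a thick layer of grain.

Random speckle covers the whole image, including the flat background.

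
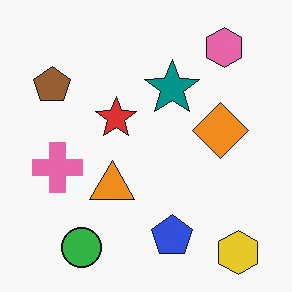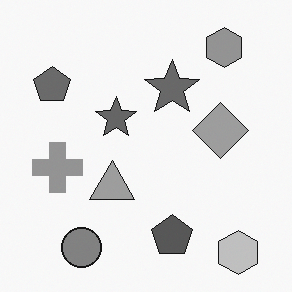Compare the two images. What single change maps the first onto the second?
It was converted to grayscale.

All color is removed — every shape is now a shade of grey.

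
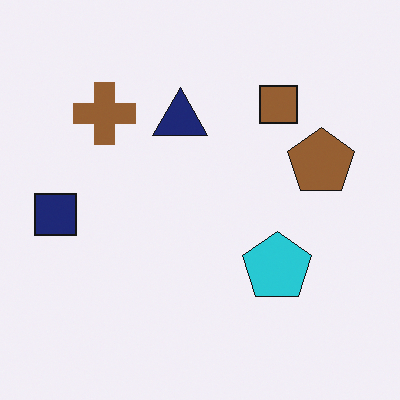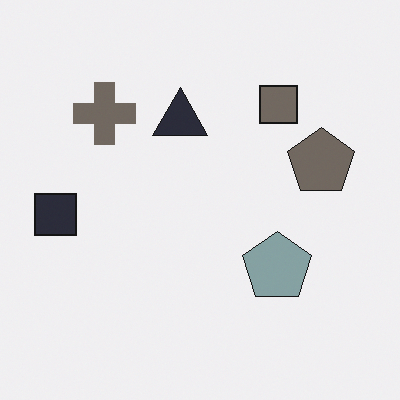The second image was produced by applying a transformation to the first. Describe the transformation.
Heavily desaturated.

All colors are more muted and greyish — a global saturation change.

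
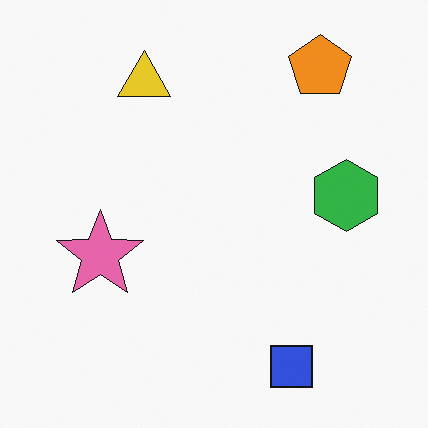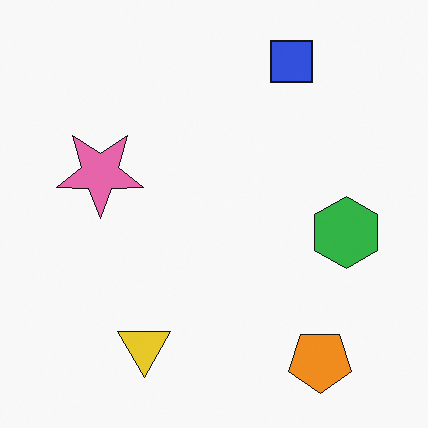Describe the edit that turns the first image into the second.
Flipped vertically (top ↔ bottom).

The blue square is in the bottom-right of the first image and the top-right of the second — shapes on opposite sides of the horizontal midline have swapped in a mirror flip.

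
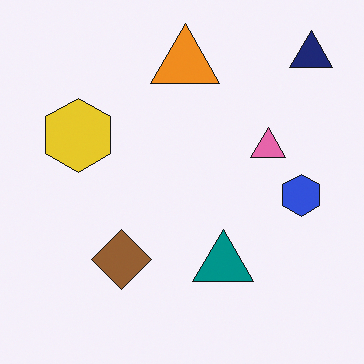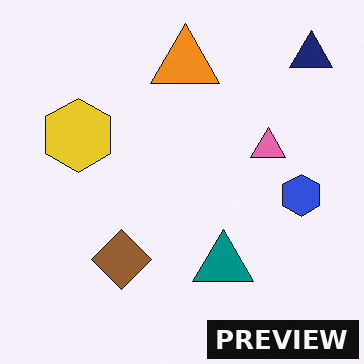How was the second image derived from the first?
The transformation is: watermarked with the text "PREVIEW" in the lower-right corner.

A dark label reading "PREVIEW" appears in the lower-right corner.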